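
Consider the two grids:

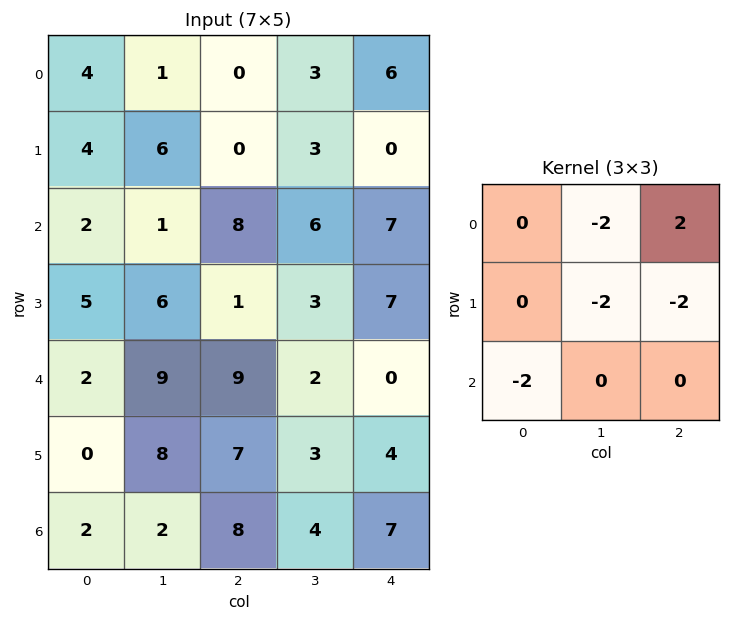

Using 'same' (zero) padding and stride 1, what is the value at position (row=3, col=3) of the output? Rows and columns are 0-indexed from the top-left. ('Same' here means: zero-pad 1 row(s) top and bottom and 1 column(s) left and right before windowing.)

The receptive field on the zero-padded input at this output position is [8 6 7 / 1 3 7 / 9 2 0]. Elementwise product with the kernel and sum: 6·-2 + 7·2 + 3·-2 + 7·-2 + 9·-2.

-36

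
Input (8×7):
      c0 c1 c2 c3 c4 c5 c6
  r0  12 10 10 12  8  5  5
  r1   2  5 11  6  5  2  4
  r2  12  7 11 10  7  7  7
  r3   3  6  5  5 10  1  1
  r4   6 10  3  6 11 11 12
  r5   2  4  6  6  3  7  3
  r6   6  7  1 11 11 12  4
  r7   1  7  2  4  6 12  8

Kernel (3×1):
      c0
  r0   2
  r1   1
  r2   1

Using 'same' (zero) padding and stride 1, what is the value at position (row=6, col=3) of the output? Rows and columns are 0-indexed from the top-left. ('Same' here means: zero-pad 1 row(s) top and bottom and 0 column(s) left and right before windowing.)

The receptive field on the zero-padded input at this output position is [6 / 11 / 4]. Elementwise product with the kernel and sum: 6·2 + 11·1 + 4·1.

27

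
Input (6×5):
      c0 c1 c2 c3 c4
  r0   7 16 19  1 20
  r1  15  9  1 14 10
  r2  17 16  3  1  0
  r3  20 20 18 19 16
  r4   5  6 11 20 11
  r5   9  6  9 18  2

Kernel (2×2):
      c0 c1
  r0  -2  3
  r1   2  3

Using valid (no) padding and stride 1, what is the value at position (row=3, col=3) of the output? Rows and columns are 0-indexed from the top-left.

The receptive field on the input at this output position is [19 16 / 20 11]. Elementwise product with the kernel and sum: 19·-2 + 16·3 + 20·2 + 11·3.

83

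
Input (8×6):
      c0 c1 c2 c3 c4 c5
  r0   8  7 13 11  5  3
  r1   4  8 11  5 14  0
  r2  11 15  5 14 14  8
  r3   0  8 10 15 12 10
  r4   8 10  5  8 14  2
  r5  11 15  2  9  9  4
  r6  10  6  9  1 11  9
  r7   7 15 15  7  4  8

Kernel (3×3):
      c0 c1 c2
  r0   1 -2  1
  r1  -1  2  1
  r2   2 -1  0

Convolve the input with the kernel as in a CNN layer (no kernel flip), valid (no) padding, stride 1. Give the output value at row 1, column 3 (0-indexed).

17

The receptive field on the input at this output position is [5 14 0 / 14 14 8 / 15 12 10]. Elementwise product with the kernel and sum: 5·1 + 14·-2 + 0·1 + 14·-1 + 14·2 + 8·1 + 15·2 + 12·-1.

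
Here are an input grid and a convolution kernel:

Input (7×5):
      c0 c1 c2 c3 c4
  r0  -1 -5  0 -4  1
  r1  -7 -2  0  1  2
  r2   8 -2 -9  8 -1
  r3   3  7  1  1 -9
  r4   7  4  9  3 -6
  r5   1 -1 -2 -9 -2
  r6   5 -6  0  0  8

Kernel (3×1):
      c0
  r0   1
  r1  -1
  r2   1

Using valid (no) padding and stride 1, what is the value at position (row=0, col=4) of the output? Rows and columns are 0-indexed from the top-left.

The receptive field on the input at this output position is [1 / 2 / -1]. Elementwise product with the kernel and sum: 1·1 + 2·-1 + -1·1.

-2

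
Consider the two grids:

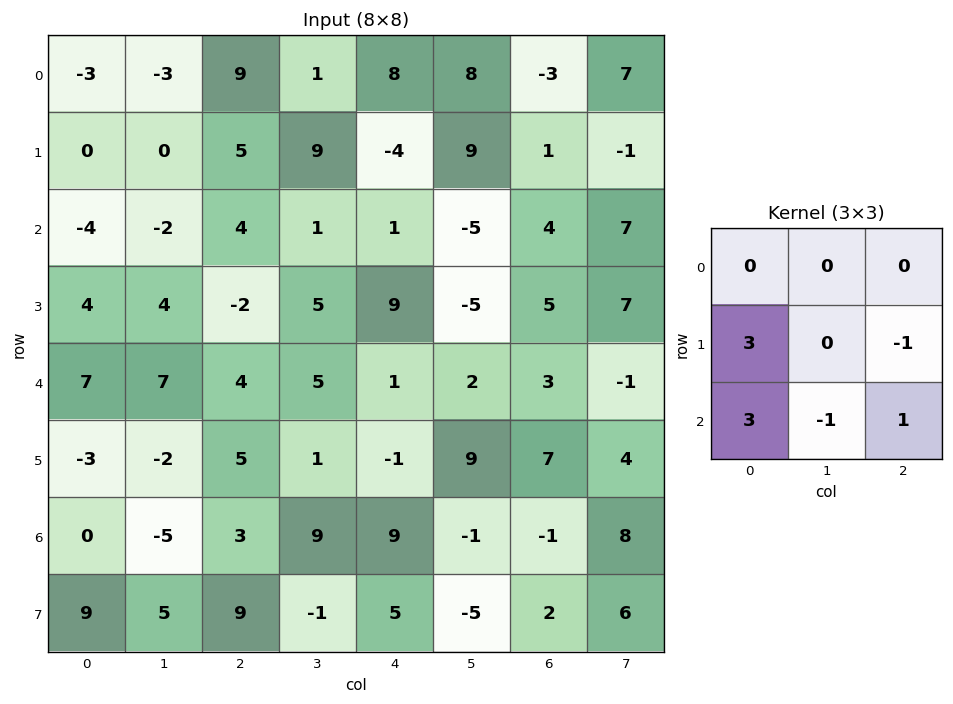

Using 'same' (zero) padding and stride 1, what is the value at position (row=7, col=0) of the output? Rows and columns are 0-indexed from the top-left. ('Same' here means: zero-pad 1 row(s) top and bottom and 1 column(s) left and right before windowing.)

-5

The receptive field on the zero-padded input at this output position is [0 0 -5 / 0 9 5 / 0 0 0]. Elementwise product with the kernel and sum: 0·3 + 5·-1 + 0·3 + 0·-1 + 0·1.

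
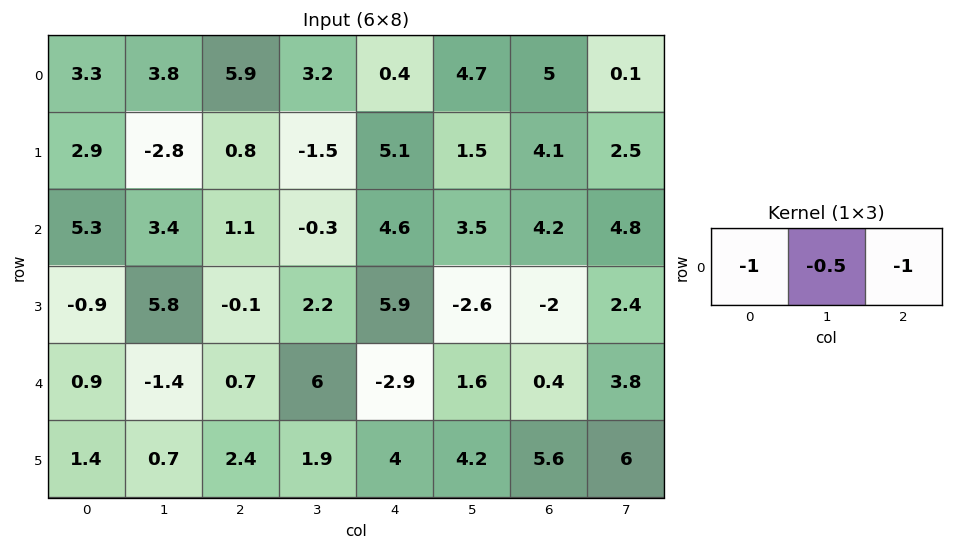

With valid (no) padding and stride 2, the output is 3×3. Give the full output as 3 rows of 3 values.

Output[0,0]: The receptive field on the input at this output position is [3.3 3.8 5.9]. Elementwise product with the kernel and sum: 3.3·-1 + 3.8·-0.5 + 5.9·-1.

-11.1 -7.9 -7.75
-8.1 -5.55 -10.55
-0.9 -0.8 1.7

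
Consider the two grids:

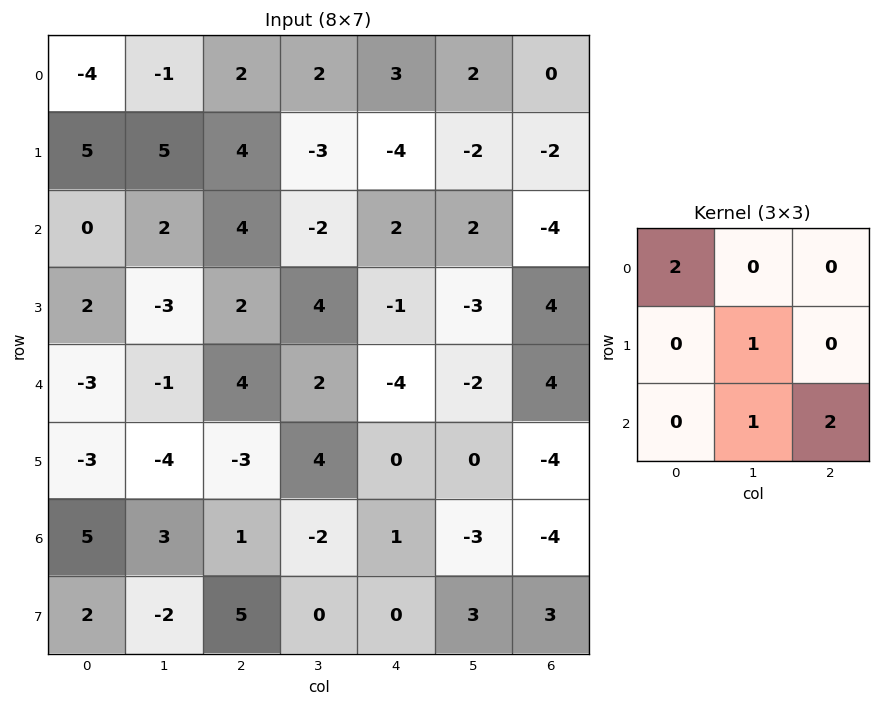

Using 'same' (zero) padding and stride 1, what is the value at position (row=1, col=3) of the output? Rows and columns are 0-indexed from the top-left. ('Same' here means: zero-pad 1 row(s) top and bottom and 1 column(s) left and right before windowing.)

The receptive field on the zero-padded input at this output position is [2 2 3 / 4 -3 -4 / 4 -2 2]. Elementwise product with the kernel and sum: 2·2 + -3·1 + -2·1 + 2·2.

3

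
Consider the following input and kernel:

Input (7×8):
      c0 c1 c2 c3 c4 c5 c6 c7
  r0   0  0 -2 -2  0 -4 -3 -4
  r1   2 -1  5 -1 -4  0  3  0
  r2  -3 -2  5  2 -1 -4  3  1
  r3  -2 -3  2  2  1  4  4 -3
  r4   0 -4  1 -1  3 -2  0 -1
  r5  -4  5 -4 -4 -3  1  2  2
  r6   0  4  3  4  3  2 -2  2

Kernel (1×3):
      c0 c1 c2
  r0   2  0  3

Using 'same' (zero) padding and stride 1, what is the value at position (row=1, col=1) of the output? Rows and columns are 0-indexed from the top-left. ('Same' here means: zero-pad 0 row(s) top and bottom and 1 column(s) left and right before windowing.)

19

The receptive field on the zero-padded input at this output position is [2 -1 5]. Elementwise product with the kernel and sum: 2·2 + 5·3.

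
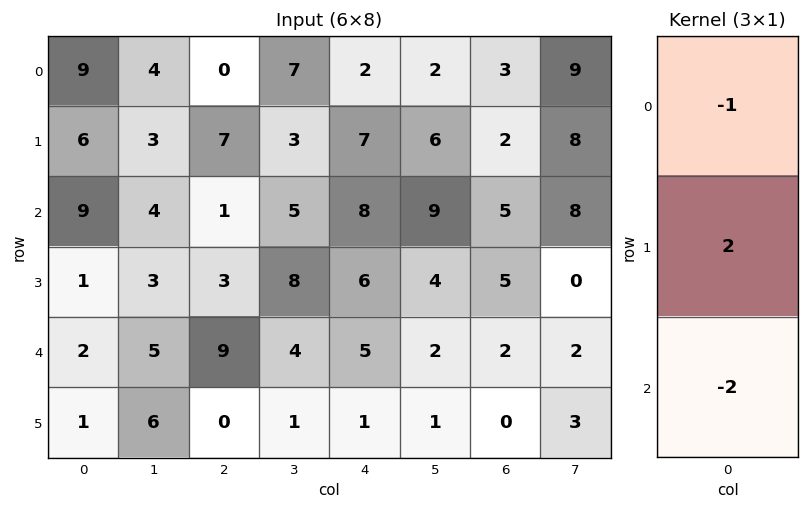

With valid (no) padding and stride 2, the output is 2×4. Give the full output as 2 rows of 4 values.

Output[0,0]: The receptive field on the input at this output position is [9 / 6 / 9]. Elementwise product with the kernel and sum: 9·-1 + 6·2 + 9·-2.
Output[0,1]: The receptive field on the input at this output position is [0 / 7 / 1]. Elementwise product with the kernel and sum: 0·-1 + 7·2 + 1·-2.

-15 12 -4 -9
-11 -13 -6 1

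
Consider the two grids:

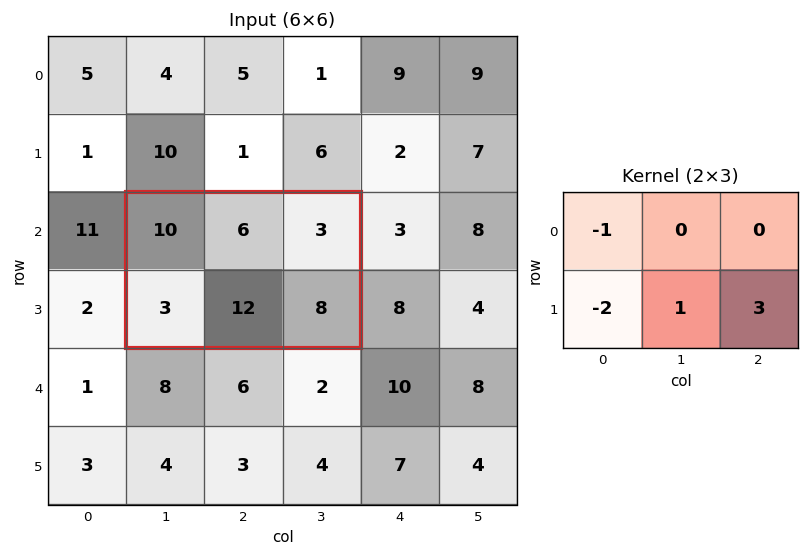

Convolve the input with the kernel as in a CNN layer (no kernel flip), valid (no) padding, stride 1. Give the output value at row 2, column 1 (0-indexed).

The receptive field on the input at this output position is [10 6 3 / 3 12 8]. Elementwise product with the kernel and sum: 10·-1 + 3·-2 + 12·1 + 8·3.

20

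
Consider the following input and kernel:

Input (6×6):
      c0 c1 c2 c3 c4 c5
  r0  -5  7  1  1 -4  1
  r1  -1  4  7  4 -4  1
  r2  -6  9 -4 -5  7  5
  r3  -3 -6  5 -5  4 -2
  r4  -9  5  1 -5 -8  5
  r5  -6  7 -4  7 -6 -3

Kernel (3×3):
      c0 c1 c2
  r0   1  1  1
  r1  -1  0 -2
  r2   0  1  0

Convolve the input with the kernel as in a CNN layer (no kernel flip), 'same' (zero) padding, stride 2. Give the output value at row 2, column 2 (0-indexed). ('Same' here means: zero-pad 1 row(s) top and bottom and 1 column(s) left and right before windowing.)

The receptive field on the zero-padded input at this output position is [-5 4 -2 / -5 -8 5 / 7 -6 -3]. Elementwise product with the kernel and sum: -5·1 + 4·1 + -2·1 + -5·-1 + 5·-2 + -6·1.

-14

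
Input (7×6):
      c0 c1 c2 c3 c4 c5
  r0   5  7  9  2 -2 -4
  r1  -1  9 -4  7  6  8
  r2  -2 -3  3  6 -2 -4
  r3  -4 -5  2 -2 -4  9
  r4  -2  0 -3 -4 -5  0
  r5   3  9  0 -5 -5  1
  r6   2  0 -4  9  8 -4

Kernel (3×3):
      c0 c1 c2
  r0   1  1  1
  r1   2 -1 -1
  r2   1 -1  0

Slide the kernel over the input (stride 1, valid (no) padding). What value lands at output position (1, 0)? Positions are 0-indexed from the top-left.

1

The receptive field on the input at this output position is [-1 9 -4 / -2 -3 3 / -4 -5 2]. Elementwise product with the kernel and sum: -1·1 + 9·1 + -4·1 + -2·2 + -3·-1 + 3·-1 + -4·1 + -5·-1.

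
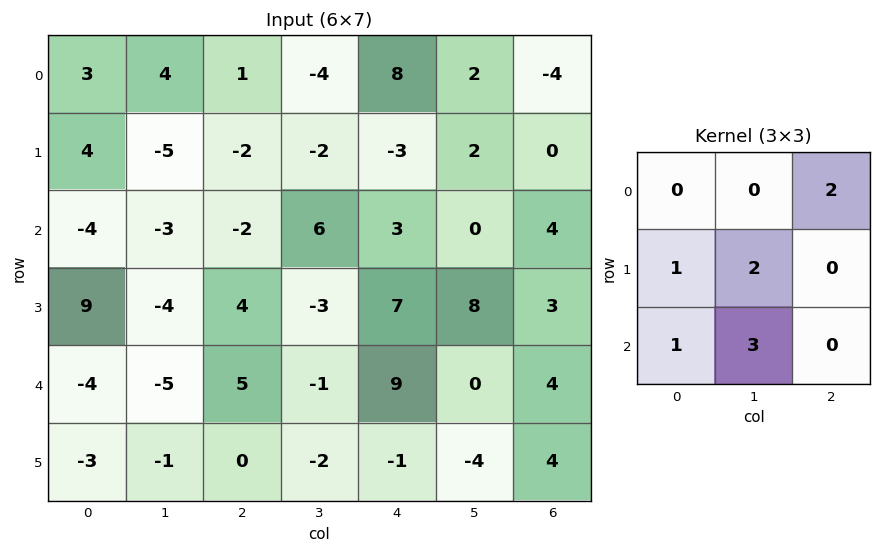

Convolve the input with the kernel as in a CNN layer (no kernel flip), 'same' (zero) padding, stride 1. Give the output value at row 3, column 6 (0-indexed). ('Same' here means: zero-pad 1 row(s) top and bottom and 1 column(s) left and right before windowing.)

26

The receptive field on the zero-padded input at this output position is [0 4 0 / 8 3 0 / 0 4 0]. Elementwise product with the kernel and sum: 0·2 + 8·1 + 3·2 + 0·1 + 4·3.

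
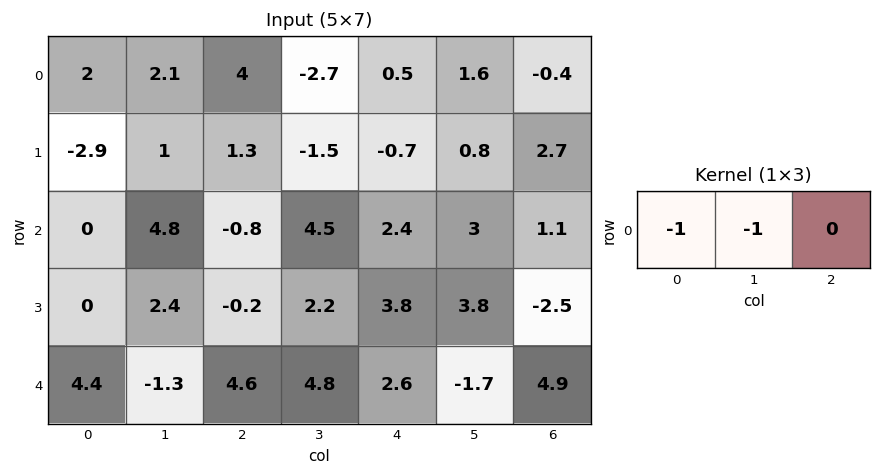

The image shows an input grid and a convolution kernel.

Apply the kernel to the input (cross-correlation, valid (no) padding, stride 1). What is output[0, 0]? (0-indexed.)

-4.1

The receptive field on the input at this output position is [2 2.1 4]. Elementwise product with the kernel and sum: 2·-1 + 2.1·-1.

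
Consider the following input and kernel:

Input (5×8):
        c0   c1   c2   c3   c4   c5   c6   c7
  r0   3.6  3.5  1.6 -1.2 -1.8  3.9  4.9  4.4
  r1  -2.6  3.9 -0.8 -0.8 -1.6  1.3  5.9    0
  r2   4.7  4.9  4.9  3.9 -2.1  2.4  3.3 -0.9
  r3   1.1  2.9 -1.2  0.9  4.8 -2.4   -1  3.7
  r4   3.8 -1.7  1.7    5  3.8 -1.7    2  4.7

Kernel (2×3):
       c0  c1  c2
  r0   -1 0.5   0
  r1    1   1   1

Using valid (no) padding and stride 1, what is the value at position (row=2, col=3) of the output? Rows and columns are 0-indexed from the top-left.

-1.65

The receptive field on the input at this output position is [3.9 -2.1 2.4 / 0.9 4.8 -2.4]. Elementwise product with the kernel and sum: 3.9·-1 + -2.1·0.5 + 0.9·1 + 4.8·1 + -2.4·1.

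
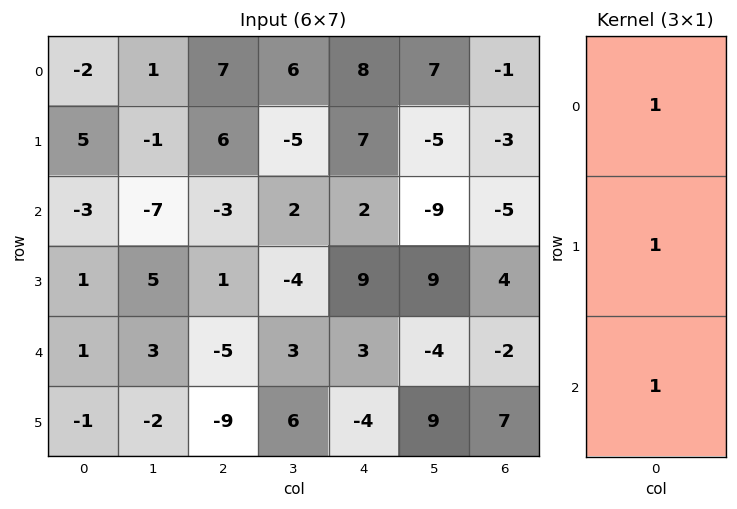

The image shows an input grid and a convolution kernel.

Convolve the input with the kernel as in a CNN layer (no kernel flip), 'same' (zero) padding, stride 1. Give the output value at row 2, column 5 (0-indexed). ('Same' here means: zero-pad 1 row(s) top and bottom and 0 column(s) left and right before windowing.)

-5

The receptive field on the zero-padded input at this output position is [-5 / -9 / 9]. Elementwise product with the kernel and sum: -5·1 + -9·1 + 9·1.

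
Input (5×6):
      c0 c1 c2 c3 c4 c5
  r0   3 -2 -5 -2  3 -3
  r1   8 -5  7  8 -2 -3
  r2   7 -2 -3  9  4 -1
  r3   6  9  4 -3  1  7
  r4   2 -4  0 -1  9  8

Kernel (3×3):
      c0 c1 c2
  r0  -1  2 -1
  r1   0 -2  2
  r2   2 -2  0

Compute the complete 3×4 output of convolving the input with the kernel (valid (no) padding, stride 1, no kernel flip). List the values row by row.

Output[0,0]: The receptive field on the input at this output position is [3 -2 -5 / 8 -5 7 / 7 -2 -3]. Elementwise product with the kernel and sum: 3·-1 + -2·2 + -5·-1 + -5·-2 + 7·2 + 7·2 + -2·-2.

40 -2 -46 19
-33 45 15 -27
-6 -35 27 -8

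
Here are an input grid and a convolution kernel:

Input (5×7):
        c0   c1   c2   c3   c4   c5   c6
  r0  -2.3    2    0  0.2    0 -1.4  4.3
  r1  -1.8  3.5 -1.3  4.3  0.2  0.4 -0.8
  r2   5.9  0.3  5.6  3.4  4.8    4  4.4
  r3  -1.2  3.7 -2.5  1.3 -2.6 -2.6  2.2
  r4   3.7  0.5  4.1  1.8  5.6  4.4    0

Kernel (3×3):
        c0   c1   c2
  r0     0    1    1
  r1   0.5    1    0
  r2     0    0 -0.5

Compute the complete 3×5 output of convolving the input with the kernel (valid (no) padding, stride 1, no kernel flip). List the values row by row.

1.8 -1.05 1.45 -1.05 1.2
6.7 8.1 12 8.4 4.9
6.95 7.45 5.45 4.65 4.5

Output[0,0]: The receptive field on the input at this output position is [-2.3 2 0 / -1.8 3.5 -1.3 / 5.9 0.3 5.6]. Elementwise product with the kernel and sum: 2·1 + 0·1 + -1.8·0.5 + 3.5·1 + 5.6·-0.5.
Output[0,1]: The receptive field on the input at this output position is [2 0 0.2 / 3.5 -1.3 4.3 / 0.3 5.6 3.4]. Elementwise product with the kernel and sum: 0·1 + 0.2·1 + 3.5·0.5 + -1.3·1 + 3.4·-0.5.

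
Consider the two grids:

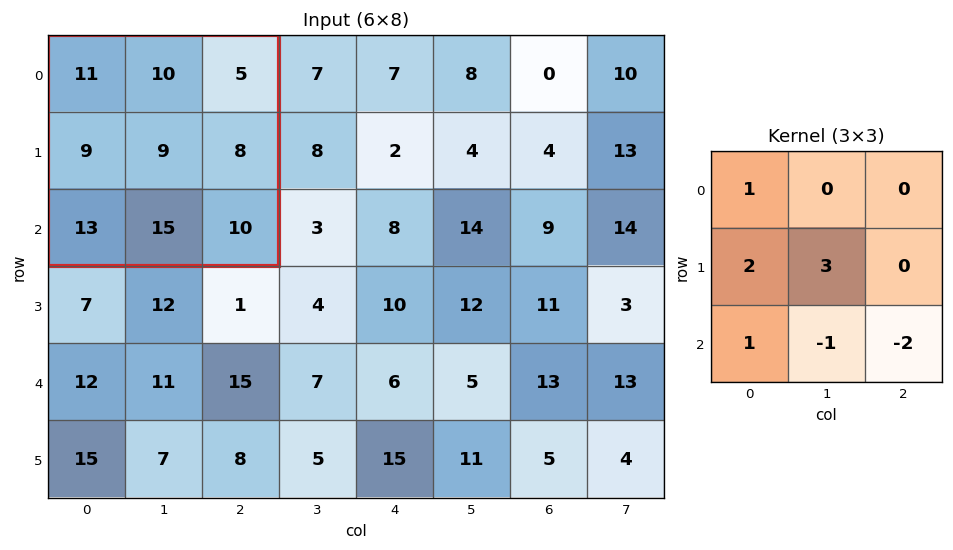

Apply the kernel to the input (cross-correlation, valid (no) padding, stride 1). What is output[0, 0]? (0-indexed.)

34

The receptive field on the input at this output position is [11 10 5 / 9 9 8 / 13 15 10]. Elementwise product with the kernel and sum: 11·1 + 9·2 + 9·3 + 13·1 + 15·-1 + 10·-2.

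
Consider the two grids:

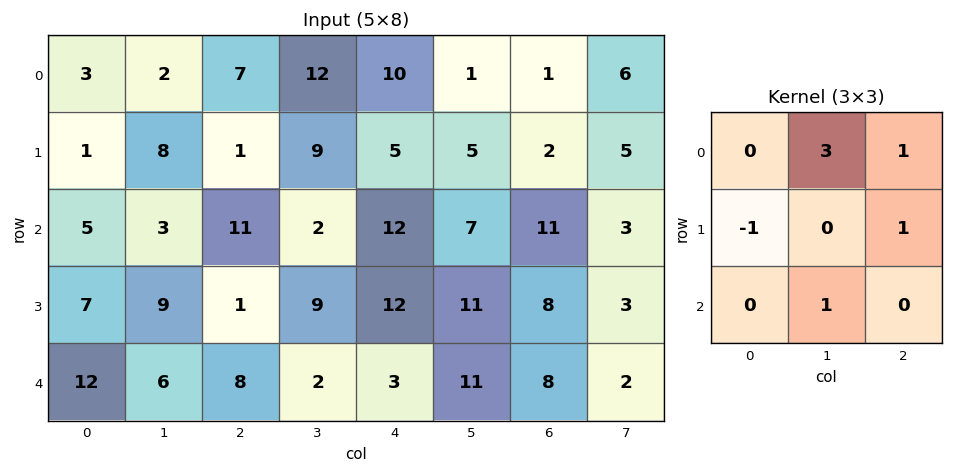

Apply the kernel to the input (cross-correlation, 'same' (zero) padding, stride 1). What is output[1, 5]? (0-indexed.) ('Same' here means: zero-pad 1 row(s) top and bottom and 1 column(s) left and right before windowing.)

8

The receptive field on the zero-padded input at this output position is [10 1 1 / 5 5 2 / 12 7 11]. Elementwise product with the kernel and sum: 1·3 + 1·1 + 5·-1 + 2·1 + 7·1.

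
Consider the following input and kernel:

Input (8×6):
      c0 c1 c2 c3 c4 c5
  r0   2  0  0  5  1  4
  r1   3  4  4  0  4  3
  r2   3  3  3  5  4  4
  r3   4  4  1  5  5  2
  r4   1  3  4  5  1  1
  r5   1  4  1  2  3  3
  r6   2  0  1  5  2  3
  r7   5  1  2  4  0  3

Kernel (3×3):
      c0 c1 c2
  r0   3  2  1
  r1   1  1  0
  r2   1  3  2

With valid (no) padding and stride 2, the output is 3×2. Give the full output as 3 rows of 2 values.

Output[0,0]: The receptive field on the input at this output position is [2 0 0 / 3 4 4 / 3 3 3]. Elementwise product with the kernel and sum: 2·3 + 0·2 + 0·1 + 3·1 + 4·1 + 3·1 + 3·3 + 3·2.
Output[0,1]: The receptive field on the input at this output position is [0 5 1 / 4 0 4 / 3 5 4]. Elementwise product with the kernel and sum: 0·3 + 5·2 + 1·1 + 4·1 + 0·1 + 3·1 + 5·3 + 4·2.

31 41
44 50
22 46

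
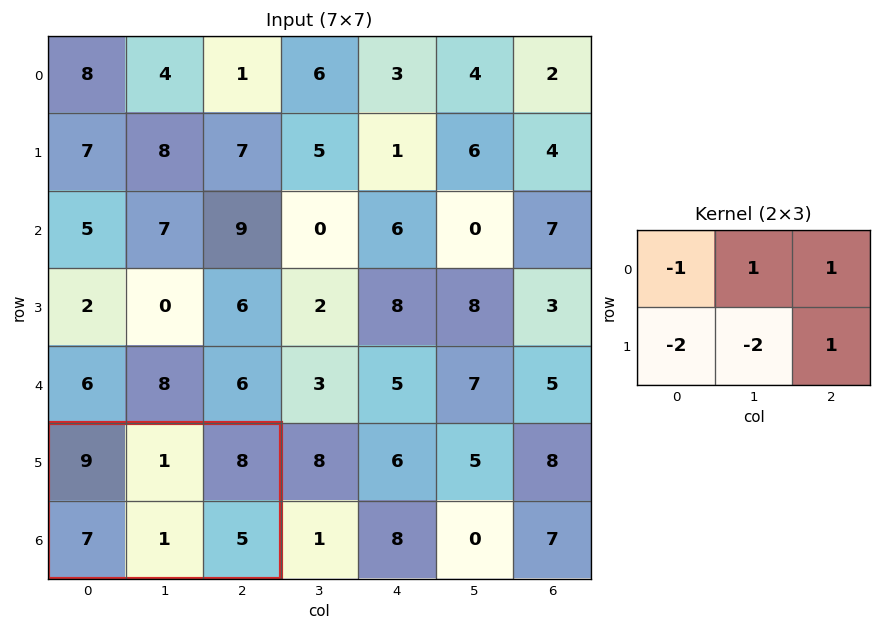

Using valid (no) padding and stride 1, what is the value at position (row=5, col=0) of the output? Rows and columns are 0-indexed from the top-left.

The receptive field on the input at this output position is [9 1 8 / 7 1 5]. Elementwise product with the kernel and sum: 9·-1 + 1·1 + 8·1 + 7·-2 + 1·-2 + 5·1.

-11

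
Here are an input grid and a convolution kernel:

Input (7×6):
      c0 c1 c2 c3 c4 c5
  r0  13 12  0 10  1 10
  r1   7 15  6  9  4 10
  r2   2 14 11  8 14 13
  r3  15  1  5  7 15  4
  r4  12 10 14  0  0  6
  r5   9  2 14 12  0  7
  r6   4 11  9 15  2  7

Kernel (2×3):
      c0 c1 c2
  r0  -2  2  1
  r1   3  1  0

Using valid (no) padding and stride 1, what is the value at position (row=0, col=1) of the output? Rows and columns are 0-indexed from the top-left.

37

The receptive field on the input at this output position is [12 0 10 / 15 6 9]. Elementwise product with the kernel and sum: 12·-2 + 0·2 + 10·1 + 15·3 + 6·1.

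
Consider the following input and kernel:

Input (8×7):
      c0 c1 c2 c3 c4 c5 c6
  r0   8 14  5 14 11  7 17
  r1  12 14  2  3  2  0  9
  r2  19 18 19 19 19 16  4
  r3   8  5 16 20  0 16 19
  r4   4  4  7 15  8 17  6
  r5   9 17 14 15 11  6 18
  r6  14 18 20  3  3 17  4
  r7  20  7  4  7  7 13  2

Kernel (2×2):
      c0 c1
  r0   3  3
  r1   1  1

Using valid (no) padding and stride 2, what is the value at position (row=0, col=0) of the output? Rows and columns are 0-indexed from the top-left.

The receptive field on the input at this output position is [8 14 / 12 14]. Elementwise product with the kernel and sum: 8·3 + 14·3 + 12·1 + 14·1.

92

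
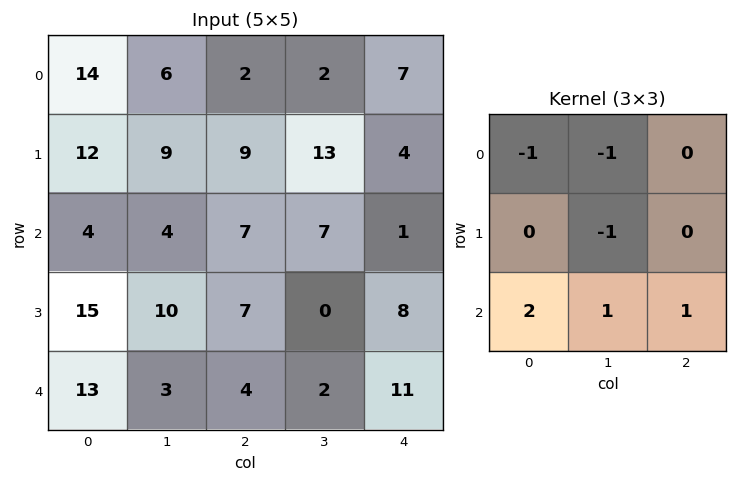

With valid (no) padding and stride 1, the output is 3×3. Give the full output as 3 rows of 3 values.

-10 5 5
22 2 -7
15 -6 7

Output[0,0]: The receptive field on the input at this output position is [14 6 2 / 12 9 9 / 4 4 7]. Elementwise product with the kernel and sum: 14·-1 + 6·-1 + 9·-1 + 4·2 + 4·1 + 7·1.
Output[0,1]: The receptive field on the input at this output position is [6 2 2 / 9 9 13 / 4 7 7]. Elementwise product with the kernel and sum: 6·-1 + 2·-1 + 9·-1 + 4·2 + 7·1 + 7·1.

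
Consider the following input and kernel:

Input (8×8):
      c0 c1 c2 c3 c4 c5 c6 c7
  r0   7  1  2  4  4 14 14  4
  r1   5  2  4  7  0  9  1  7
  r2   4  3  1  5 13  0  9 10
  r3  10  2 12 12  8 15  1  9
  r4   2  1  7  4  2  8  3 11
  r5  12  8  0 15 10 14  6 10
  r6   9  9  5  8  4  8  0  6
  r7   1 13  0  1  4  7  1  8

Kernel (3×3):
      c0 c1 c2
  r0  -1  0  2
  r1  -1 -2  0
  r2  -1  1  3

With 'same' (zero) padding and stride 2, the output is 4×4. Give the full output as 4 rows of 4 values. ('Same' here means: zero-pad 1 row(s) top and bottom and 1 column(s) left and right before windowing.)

Output[0,0]: The receptive field on the zero-padded input at this output position is [0 0 0 / 0 7 1 / 0 5 2]. Elementwise product with the kernel and sum: 0·-1 + 0·2 + 0·-1 + 7·-2 + 0·-1 + 5·1 + 2·3.
Output[0,1]: The receptive field on the zero-padded input at this output position is [0 0 0 / 1 2 4 / 2 4 7]. Elementwise product with the kernel and sum: 0·-1 + 0·2 + 1·-1 + 2·-2 + 2·-1 + 4·1 + 7·3.

-3 18 8 -29
12 53 21 0
36 44 47 11
38 -7 21 16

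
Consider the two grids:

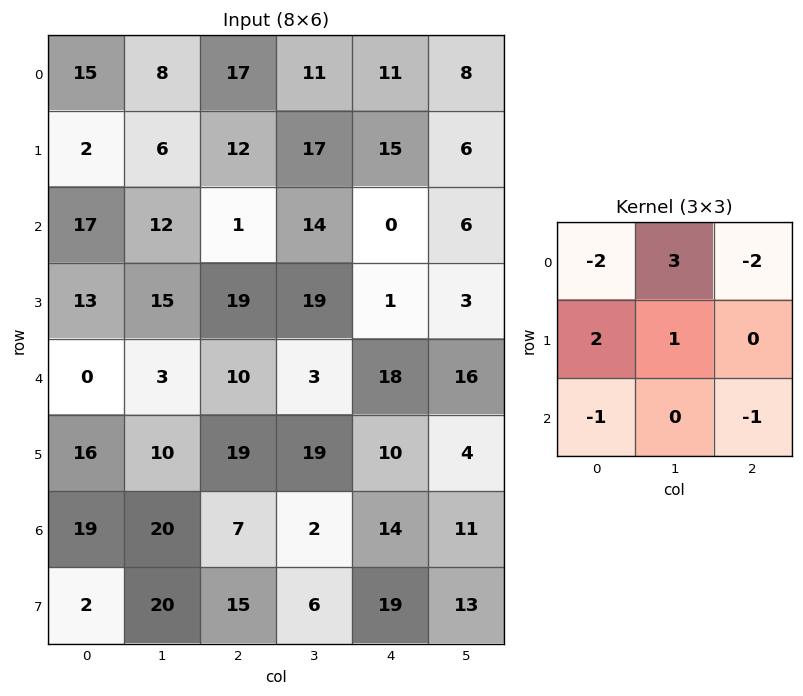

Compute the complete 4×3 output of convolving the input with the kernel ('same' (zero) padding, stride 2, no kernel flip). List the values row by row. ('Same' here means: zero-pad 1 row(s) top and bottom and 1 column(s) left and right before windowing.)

Output[0,0]: The receptive field on the zero-padded input at this output position is [0 0 0 / 0 15 8 / 0 2 6]. Elementwise product with the kernel and sum: 0·-2 + 0·3 + 0·-2 + 0·2 + 15·1 + 0·-1 + 6·-1.

9 10 10
-4 -19 5
-1 -24 -40
27 20 -17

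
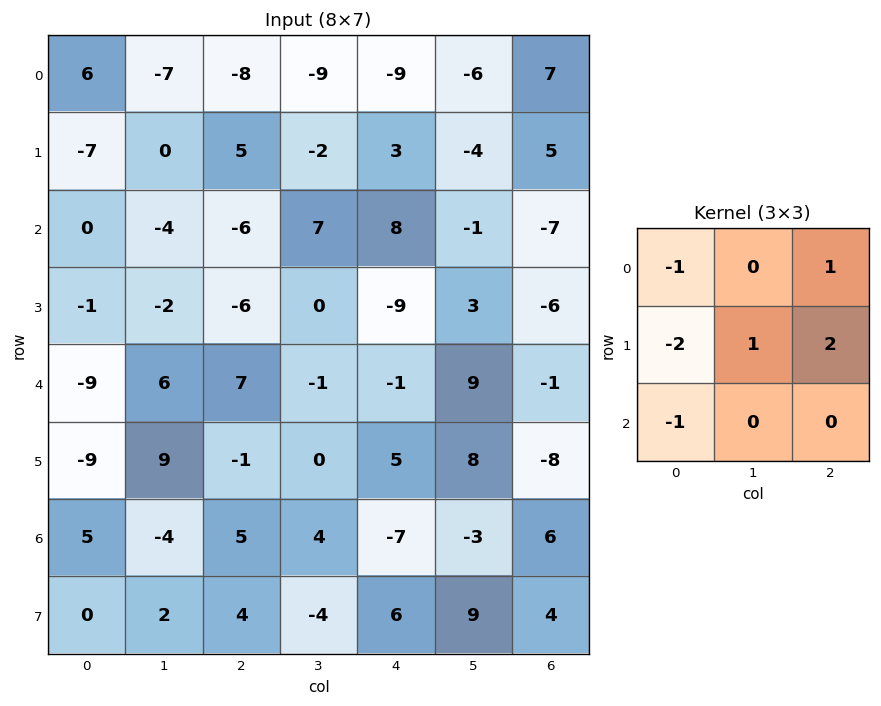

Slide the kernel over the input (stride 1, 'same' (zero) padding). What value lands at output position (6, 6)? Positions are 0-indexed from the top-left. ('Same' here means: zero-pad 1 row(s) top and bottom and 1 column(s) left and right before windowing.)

The receptive field on the zero-padded input at this output position is [8 -8 0 / -3 6 0 / 9 4 0]. Elementwise product with the kernel and sum: 8·-1 + 0·1 + -3·-2 + 6·1 + 0·2 + 9·-1.

-5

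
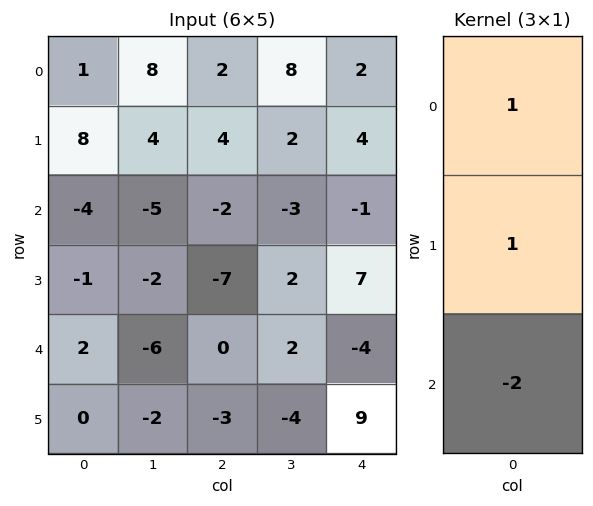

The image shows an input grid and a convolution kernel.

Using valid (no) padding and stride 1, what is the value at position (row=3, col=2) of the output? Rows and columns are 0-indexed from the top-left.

The receptive field on the input at this output position is [-7 / 0 / -3]. Elementwise product with the kernel and sum: -7·1 + 0·1 + -3·-2.

-1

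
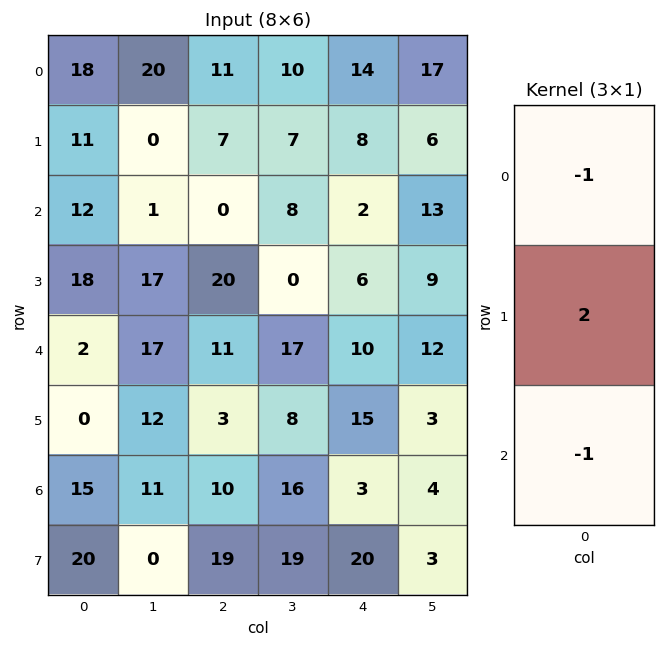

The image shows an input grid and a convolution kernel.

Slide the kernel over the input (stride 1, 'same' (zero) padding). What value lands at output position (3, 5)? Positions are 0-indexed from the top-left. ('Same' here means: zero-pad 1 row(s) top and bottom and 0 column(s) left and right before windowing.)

-7

The receptive field on the zero-padded input at this output position is [13 / 9 / 12]. Elementwise product with the kernel and sum: 13·-1 + 9·2 + 12·-1.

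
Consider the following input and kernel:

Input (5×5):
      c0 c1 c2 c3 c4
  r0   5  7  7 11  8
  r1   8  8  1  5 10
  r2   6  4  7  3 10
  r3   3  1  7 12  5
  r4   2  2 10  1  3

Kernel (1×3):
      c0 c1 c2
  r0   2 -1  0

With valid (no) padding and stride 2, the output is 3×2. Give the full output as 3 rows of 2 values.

3 3
8 11
2 19

Output[0,0]: The receptive field on the input at this output position is [5 7 7]. Elementwise product with the kernel and sum: 5·2 + 7·-1.
Output[0,1]: The receptive field on the input at this output position is [7 11 8]. Elementwise product with the kernel and sum: 7·2 + 11·-1.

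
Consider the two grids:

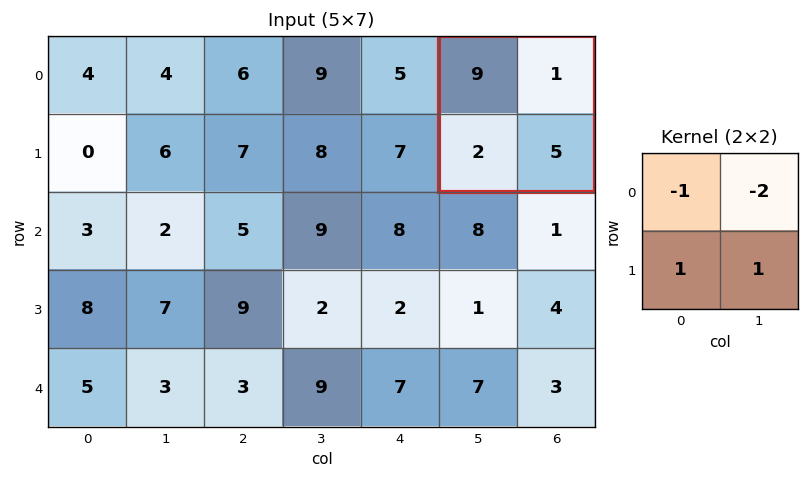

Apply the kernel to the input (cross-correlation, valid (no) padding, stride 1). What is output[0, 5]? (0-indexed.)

The receptive field on the input at this output position is [9 1 / 2 5]. Elementwise product with the kernel and sum: 9·-1 + 1·-2 + 2·1 + 5·1.

-4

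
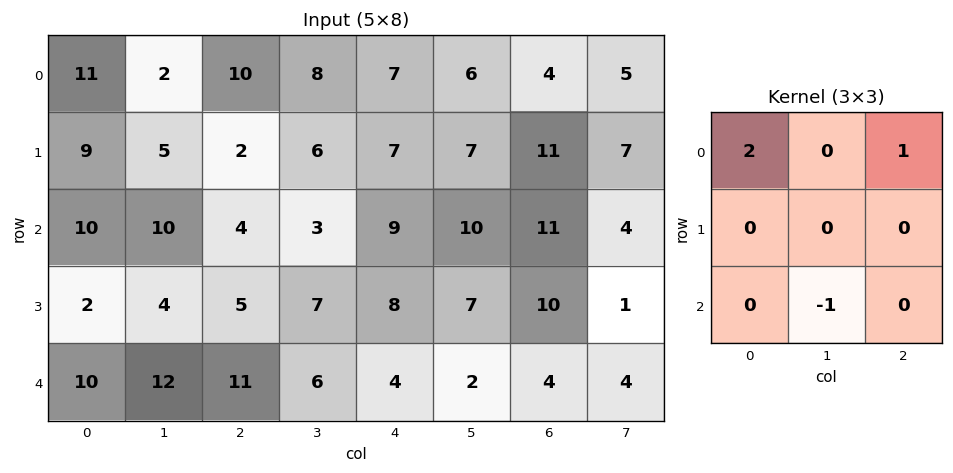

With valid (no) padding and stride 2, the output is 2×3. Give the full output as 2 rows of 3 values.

22 24 8
12 11 27

Output[0,0]: The receptive field on the input at this output position is [11 2 10 / 9 5 2 / 10 10 4]. Elementwise product with the kernel and sum: 11·2 + 10·1 + 10·-1.
Output[0,1]: The receptive field on the input at this output position is [10 8 7 / 2 6 7 / 4 3 9]. Elementwise product with the kernel and sum: 10·2 + 7·1 + 3·-1.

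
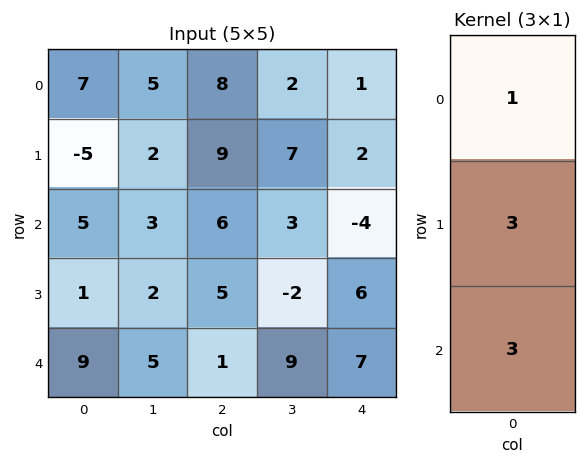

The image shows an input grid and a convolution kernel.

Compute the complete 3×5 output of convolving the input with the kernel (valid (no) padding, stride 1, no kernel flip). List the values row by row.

Output[0,0]: The receptive field on the input at this output position is [7 / -5 / 5]. Elementwise product with the kernel and sum: 7·1 + -5·3 + 5·3.
Output[0,1]: The receptive field on the input at this output position is [5 / 2 / 3]. Elementwise product with the kernel and sum: 5·1 + 2·3 + 3·3.

7 20 53 32 -5
13 17 42 10 8
35 24 24 24 35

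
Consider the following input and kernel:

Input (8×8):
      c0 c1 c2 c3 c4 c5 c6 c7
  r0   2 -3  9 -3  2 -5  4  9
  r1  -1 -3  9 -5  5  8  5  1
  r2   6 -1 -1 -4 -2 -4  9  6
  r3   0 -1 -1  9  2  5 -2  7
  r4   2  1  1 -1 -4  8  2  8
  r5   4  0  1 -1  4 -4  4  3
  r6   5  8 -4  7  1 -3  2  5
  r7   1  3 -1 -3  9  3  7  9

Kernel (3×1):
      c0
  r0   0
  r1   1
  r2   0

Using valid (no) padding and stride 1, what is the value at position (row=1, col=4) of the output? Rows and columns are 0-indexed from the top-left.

The receptive field on the input at this output position is [5 / -2 / 2]. Elementwise product with the kernel and sum: -2·1.

-2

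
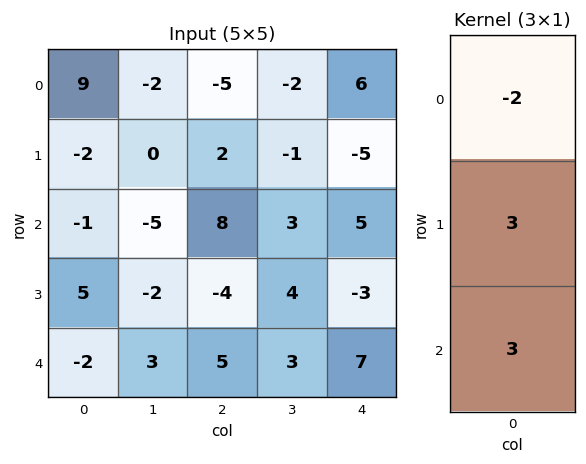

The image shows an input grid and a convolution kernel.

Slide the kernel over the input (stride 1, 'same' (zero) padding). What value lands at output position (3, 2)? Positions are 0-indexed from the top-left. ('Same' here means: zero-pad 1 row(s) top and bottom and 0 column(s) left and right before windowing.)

-13

The receptive field on the zero-padded input at this output position is [8 / -4 / 5]. Elementwise product with the kernel and sum: 8·-2 + -4·3 + 5·3.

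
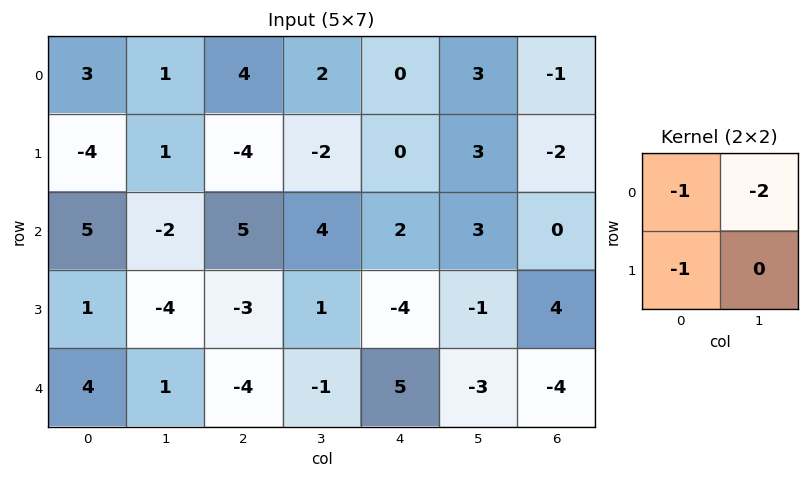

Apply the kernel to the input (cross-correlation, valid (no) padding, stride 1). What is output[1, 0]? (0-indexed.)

-3

The receptive field on the input at this output position is [-4 1 / 5 -2]. Elementwise product with the kernel and sum: -4·-1 + 1·-2 + 5·-1.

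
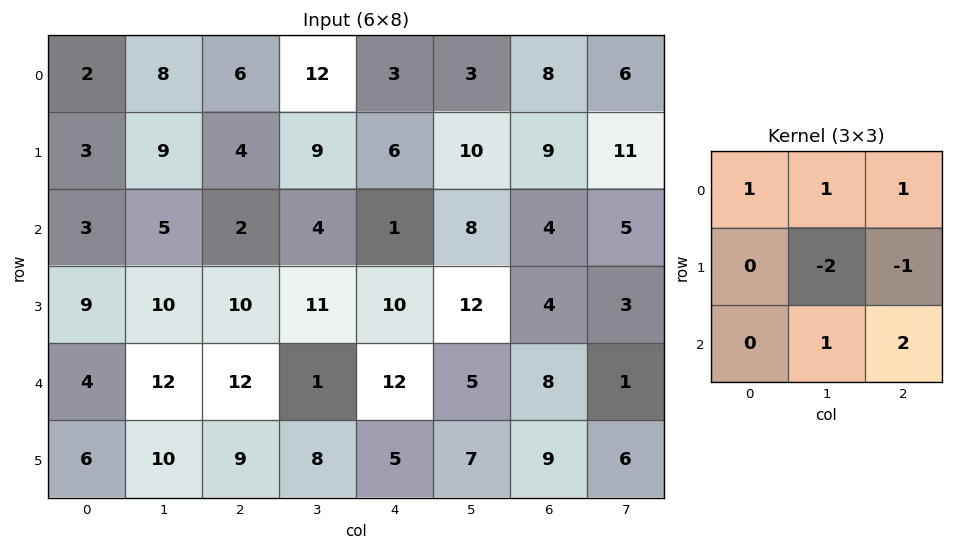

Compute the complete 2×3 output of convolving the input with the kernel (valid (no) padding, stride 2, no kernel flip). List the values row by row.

Output[0,0]: The receptive field on the input at this output position is [2 8 6 / 3 9 4 / 3 5 2]. Elementwise product with the kernel and sum: 2·1 + 8·1 + 6·1 + 9·-2 + 4·-1 + 5·1 + 2·2.

3 3 1
16 0 6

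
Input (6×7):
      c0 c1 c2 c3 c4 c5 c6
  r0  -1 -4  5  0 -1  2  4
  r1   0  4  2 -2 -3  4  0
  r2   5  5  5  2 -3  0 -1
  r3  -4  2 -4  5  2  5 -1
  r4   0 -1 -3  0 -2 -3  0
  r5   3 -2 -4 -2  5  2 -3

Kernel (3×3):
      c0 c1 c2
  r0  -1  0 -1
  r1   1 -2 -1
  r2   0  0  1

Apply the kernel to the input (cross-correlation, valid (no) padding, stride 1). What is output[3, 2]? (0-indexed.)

The receptive field on the input at this output position is [-4 5 2 / -3 0 -2 / -4 -2 5]. Elementwise product with the kernel and sum: -4·-1 + 2·-1 + -3·1 + 0·-2 + -2·-1 + 5·1.

6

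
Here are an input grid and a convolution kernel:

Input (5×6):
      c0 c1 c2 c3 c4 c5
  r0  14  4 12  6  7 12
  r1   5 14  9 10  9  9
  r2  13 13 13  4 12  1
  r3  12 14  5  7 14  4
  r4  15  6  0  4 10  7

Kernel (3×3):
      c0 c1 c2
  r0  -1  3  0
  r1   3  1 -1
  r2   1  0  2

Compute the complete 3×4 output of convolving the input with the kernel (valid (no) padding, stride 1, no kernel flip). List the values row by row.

57 94 71 51
98 89 85 55
86 80 27 81

Output[0,0]: The receptive field on the input at this output position is [14 4 12 / 5 14 9 / 13 13 13]. Elementwise product with the kernel and sum: 14·-1 + 4·3 + 5·3 + 14·1 + 9·-1 + 13·1 + 13·2.
Output[0,1]: The receptive field on the input at this output position is [4 12 6 / 14 9 10 / 13 13 4]. Elementwise product with the kernel and sum: 4·-1 + 12·3 + 14·3 + 9·1 + 10·-1 + 13·1 + 4·2.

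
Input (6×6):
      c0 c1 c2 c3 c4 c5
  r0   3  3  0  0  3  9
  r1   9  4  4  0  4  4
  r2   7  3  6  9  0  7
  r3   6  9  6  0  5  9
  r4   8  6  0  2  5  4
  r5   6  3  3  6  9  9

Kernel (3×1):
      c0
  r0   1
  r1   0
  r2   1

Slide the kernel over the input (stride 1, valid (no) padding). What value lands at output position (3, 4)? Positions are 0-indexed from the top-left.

The receptive field on the input at this output position is [5 / 5 / 9]. Elementwise product with the kernel and sum: 5·1 + 9·1.

14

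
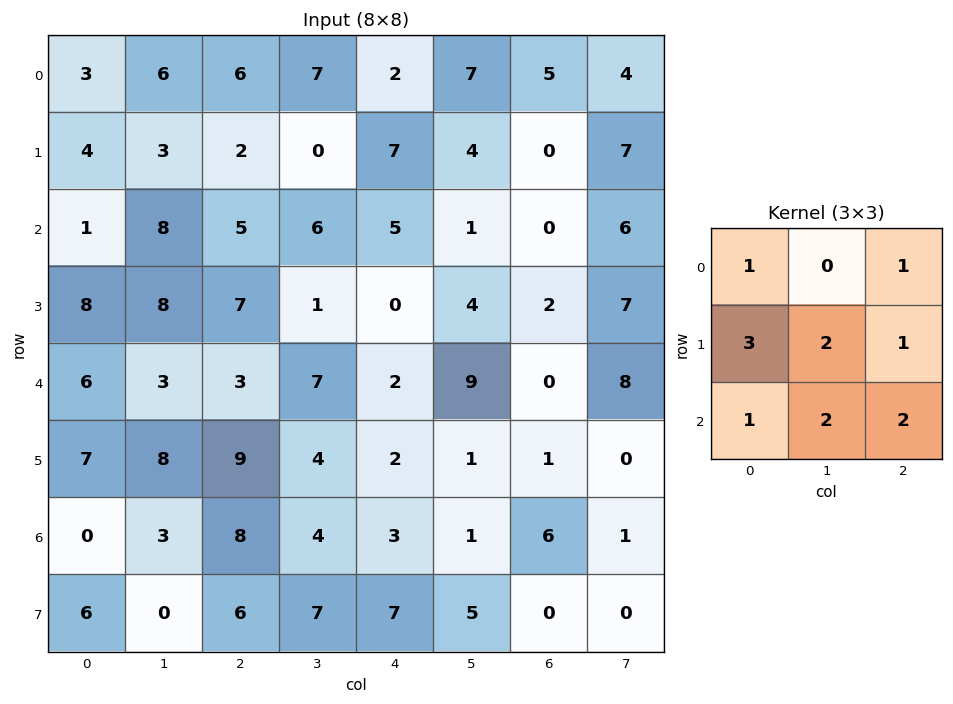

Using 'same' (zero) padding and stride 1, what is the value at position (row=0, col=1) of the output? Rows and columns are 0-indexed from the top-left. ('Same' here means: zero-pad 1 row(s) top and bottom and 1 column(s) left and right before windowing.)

41

The receptive field on the zero-padded input at this output position is [0 0 0 / 3 6 6 / 4 3 2]. Elementwise product with the kernel and sum: 0·1 + 0·1 + 3·3 + 6·2 + 6·1 + 4·1 + 3·2 + 2·2.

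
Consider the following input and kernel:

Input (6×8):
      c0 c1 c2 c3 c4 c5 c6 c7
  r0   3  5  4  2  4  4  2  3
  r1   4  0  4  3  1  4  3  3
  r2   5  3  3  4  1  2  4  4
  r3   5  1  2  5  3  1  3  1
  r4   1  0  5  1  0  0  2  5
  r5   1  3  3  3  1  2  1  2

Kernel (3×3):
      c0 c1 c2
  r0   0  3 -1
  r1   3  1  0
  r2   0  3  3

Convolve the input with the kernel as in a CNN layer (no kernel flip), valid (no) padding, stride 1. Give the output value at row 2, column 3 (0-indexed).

19

The receptive field on the input at this output position is [4 1 2 / 5 3 1 / 1 0 0]. Elementwise product with the kernel and sum: 1·3 + 2·-1 + 5·3 + 3·1 + 0·3 + 0·3.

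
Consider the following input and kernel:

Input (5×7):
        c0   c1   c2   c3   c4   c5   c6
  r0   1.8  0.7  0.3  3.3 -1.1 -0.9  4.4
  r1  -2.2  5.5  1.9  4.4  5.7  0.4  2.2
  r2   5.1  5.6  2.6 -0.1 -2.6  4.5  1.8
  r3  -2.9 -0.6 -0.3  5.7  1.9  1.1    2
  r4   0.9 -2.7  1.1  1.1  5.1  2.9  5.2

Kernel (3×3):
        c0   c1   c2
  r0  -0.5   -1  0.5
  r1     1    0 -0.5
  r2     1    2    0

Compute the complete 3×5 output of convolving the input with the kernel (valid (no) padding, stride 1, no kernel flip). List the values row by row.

11.7 15.1 -2.55 -2.1 14.65
-3.75 2 12.5 -0.55 -1.55
-14.1 -9.4 -0.45 21.35 9.5

Output[0,0]: The receptive field on the input at this output position is [1.8 0.7 0.3 / -2.2 5.5 1.9 / 5.1 5.6 2.6]. Elementwise product with the kernel and sum: 1.8·-0.5 + 0.7·-1 + 0.3·0.5 + -2.2·1 + 1.9·-0.5 + 5.1·1 + 5.6·2.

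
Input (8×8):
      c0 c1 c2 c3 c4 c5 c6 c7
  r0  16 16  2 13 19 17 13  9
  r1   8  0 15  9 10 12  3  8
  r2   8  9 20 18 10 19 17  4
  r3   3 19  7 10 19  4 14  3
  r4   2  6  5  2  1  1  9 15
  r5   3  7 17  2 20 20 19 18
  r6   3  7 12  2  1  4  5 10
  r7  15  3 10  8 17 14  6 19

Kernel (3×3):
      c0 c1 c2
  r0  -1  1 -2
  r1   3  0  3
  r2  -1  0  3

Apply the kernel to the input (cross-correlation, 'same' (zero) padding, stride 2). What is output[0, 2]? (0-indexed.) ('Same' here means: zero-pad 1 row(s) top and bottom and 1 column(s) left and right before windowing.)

The receptive field on the zero-padded input at this output position is [0 0 0 / 13 19 17 / 9 10 12]. Elementwise product with the kernel and sum: 0·-1 + 0·1 + 0·-2 + 13·3 + 17·3 + 9·-1 + 12·3.

117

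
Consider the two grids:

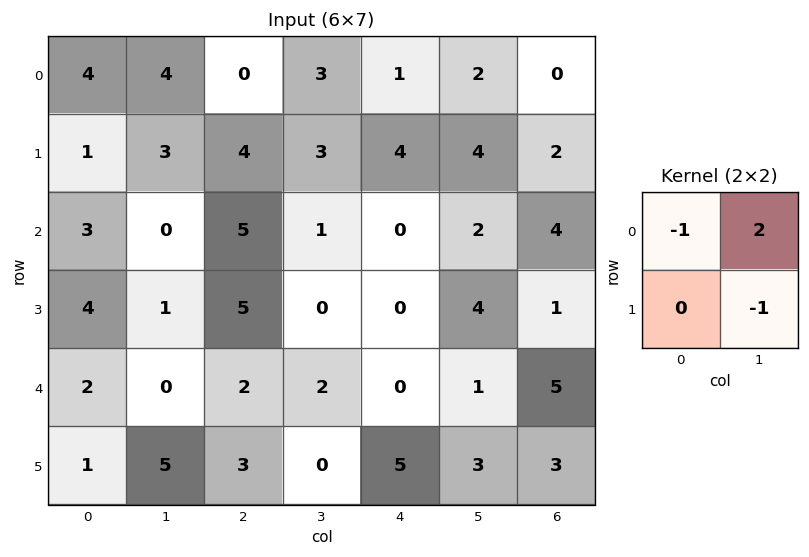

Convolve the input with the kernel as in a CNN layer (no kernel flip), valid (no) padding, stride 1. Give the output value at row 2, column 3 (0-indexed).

-1

The receptive field on the input at this output position is [1 0 / 0 0]. Elementwise product with the kernel and sum: 1·-1 + 0·2 + 0·-1.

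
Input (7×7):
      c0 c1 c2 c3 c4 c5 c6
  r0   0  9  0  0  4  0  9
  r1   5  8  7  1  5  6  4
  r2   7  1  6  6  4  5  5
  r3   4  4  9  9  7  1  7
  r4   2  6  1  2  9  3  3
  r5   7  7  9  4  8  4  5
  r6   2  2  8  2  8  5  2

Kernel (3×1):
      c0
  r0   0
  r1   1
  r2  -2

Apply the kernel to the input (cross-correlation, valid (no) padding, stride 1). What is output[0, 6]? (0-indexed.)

The receptive field on the input at this output position is [9 / 4 / 5]. Elementwise product with the kernel and sum: 4·1 + 5·-2.

-6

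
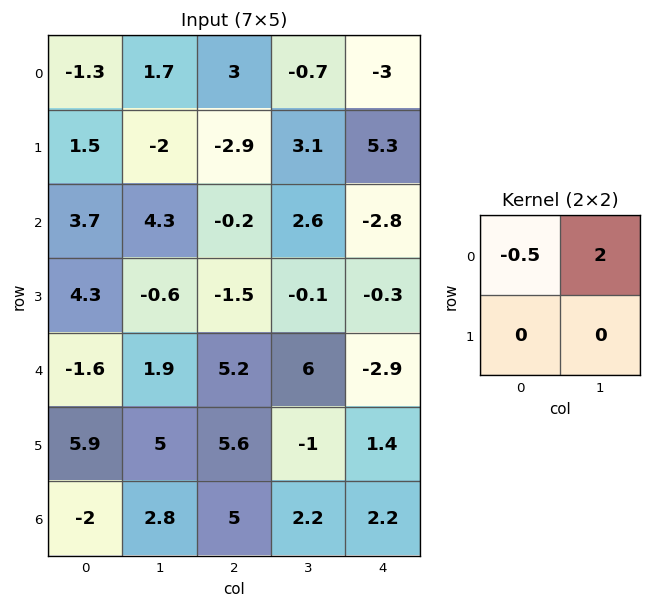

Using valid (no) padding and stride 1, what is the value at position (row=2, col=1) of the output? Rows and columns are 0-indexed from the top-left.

-2.55

The receptive field on the input at this output position is [4.3 -0.2 / -0.6 -1.5]. Elementwise product with the kernel and sum: 4.3·-0.5 + -0.2·2.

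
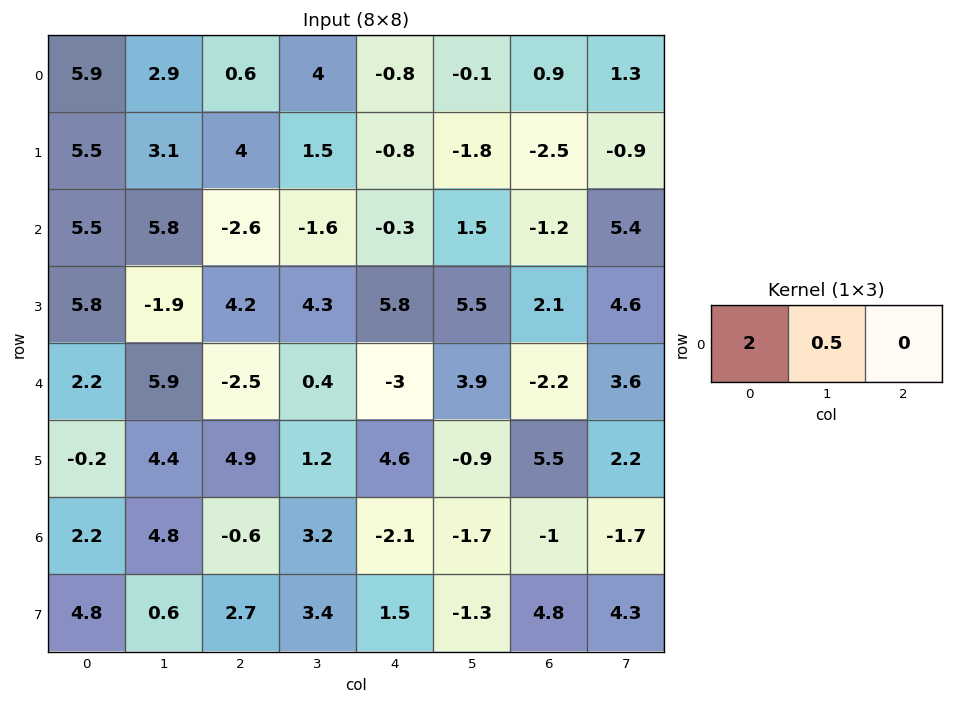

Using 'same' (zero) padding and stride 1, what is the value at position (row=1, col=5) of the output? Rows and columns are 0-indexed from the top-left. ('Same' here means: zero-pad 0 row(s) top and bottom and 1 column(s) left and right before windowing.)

The receptive field on the zero-padded input at this output position is [-0.8 -1.8 -2.5]. Elementwise product with the kernel and sum: -0.8·2 + -1.8·0.5.

-2.5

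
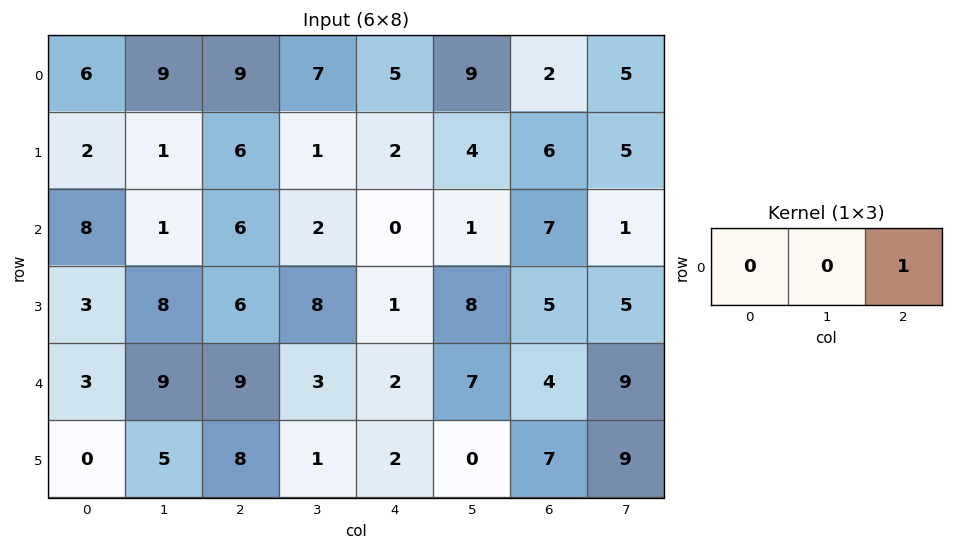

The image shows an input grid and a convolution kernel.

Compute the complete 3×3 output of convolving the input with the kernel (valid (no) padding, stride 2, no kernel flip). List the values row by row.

Output[0,0]: The receptive field on the input at this output position is [6 9 9]. Elementwise product with the kernel and sum: 9·1.

9 5 2
6 0 7
9 2 4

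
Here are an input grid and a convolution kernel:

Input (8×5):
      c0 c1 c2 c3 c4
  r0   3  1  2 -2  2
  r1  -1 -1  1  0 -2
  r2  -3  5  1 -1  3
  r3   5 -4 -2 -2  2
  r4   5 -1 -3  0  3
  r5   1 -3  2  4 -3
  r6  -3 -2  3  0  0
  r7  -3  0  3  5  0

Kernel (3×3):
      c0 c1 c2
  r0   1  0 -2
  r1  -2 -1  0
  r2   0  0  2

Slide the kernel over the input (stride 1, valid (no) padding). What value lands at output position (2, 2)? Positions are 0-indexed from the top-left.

7

The receptive field on the input at this output position is [1 -1 3 / -2 -2 2 / -3 0 3]. Elementwise product with the kernel and sum: 1·1 + 3·-2 + -2·-2 + -2·-1 + 3·2.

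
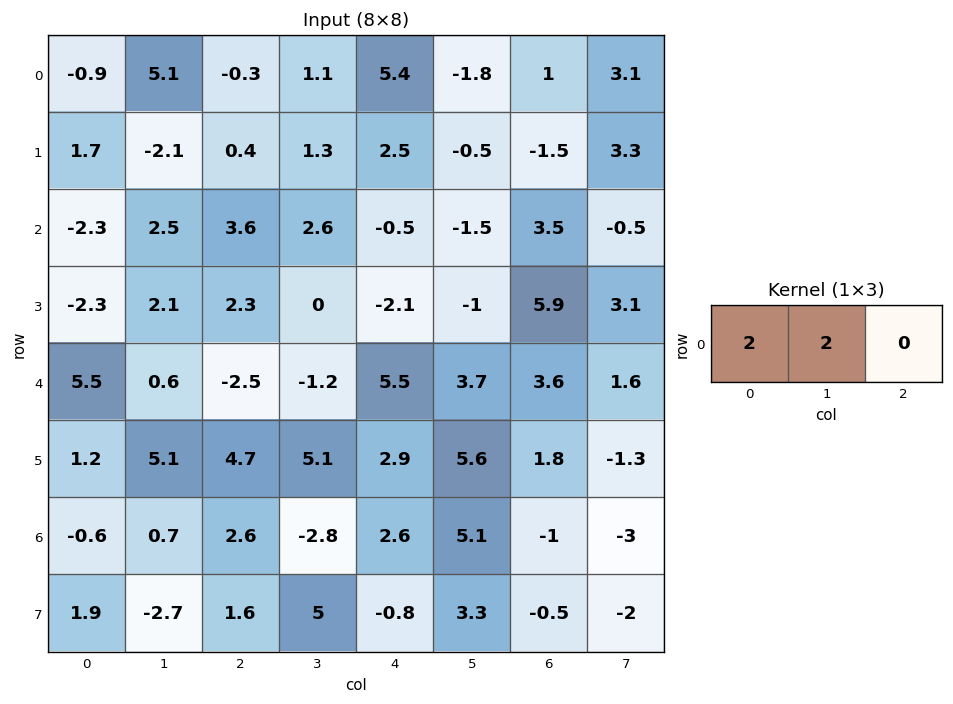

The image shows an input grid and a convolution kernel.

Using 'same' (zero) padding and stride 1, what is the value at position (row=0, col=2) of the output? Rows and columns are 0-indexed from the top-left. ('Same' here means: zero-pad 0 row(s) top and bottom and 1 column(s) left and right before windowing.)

The receptive field on the zero-padded input at this output position is [5.1 -0.3 1.1]. Elementwise product with the kernel and sum: 5.1·2 + -0.3·2.

9.6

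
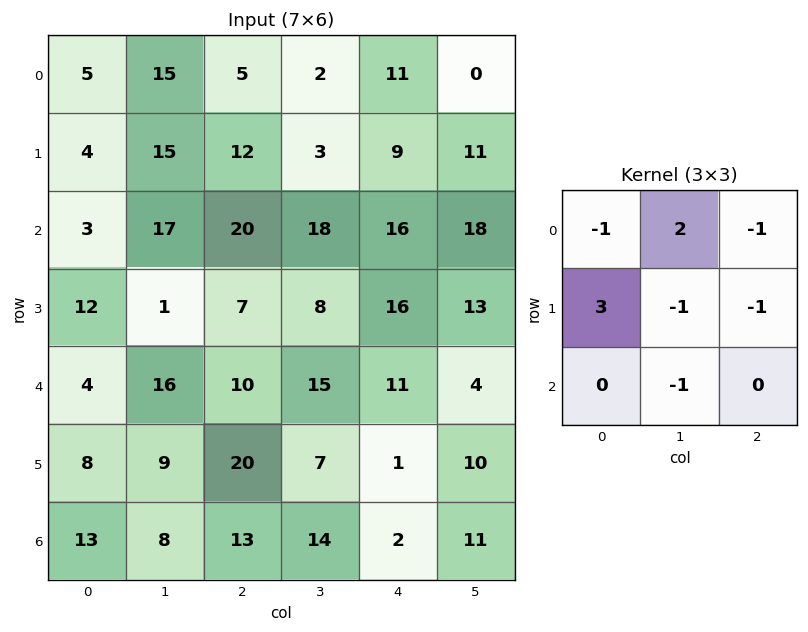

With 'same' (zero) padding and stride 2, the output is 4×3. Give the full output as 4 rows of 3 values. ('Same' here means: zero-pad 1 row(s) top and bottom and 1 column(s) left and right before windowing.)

Output[0,0]: The receptive field on the zero-padded input at this output position is [0 0 0 / 0 5 15 / 0 4 15]. Elementwise product with the kernel and sum: 0·-1 + 0·2 + 0·-1 + 0·3 + 5·-1 + 15·-1 + 4·-1.

-24 26 -14
-39 12 8
-5 8 40
-14 21 14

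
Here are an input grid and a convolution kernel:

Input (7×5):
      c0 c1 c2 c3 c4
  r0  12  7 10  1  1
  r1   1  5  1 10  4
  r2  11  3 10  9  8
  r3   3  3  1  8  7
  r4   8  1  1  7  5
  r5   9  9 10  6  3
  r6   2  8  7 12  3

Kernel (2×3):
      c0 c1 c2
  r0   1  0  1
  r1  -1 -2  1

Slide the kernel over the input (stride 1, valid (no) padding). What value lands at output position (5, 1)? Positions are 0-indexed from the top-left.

The receptive field on the input at this output position is [9 10 6 / 8 7 12]. Elementwise product with the kernel and sum: 9·1 + 6·1 + 8·-1 + 7·-2 + 12·1.

5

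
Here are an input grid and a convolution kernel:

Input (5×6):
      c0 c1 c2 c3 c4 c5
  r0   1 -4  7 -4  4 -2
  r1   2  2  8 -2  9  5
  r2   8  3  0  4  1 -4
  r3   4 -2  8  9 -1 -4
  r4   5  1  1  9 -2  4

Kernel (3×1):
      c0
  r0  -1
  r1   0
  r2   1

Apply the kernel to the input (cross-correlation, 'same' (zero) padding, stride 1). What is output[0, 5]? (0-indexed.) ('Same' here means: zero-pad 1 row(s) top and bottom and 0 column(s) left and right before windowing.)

5

The receptive field on the zero-padded input at this output position is [0 / -2 / 5]. Elementwise product with the kernel and sum: 0·-1 + 5·1.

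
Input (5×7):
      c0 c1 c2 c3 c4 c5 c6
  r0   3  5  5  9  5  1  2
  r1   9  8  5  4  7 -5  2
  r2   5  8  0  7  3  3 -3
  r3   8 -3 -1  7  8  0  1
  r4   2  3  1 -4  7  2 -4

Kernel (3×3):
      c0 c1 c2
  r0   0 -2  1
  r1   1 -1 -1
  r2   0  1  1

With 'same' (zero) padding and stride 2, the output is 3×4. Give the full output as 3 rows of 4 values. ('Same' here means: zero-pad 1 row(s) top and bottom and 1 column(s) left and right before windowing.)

Output[0,0]: The receptive field on the zero-padded input at this output position is [0 0 0 / 0 3 5 / 0 9 8]. Elementwise product with the kernel and sum: 0·-2 + 0·1 + 0·1 + 3·-1 + 5·-1 + 9·1 + 8·1.
Output[0,1]: The receptive field on the zero-padded input at this output position is [0 0 0 / 5 5 9 / 8 5 4]. Elementwise product with the kernel and sum: 0·-2 + 0·1 + 5·1 + 5·-1 + 9·-1 + 5·1 + 4·1.

9 0 5 1
-18 1 -10 3
-24 15 -29 4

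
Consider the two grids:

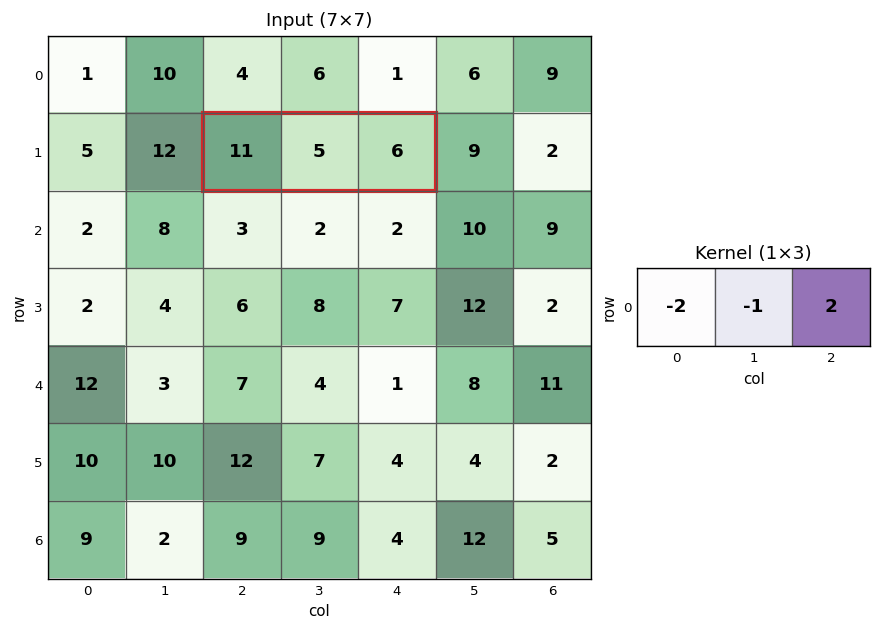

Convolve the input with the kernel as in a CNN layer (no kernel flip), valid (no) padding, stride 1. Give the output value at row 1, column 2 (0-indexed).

-15

The receptive field on the input at this output position is [11 5 6]. Elementwise product with the kernel and sum: 11·-2 + 5·-1 + 6·2.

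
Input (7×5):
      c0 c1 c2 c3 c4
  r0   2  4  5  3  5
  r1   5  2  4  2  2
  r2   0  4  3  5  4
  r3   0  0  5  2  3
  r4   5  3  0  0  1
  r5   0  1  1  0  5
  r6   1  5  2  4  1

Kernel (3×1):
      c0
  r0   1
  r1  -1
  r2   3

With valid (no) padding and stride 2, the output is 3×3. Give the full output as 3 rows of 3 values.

-3 10 15
15 -2 4
8 5 -1

Output[0,0]: The receptive field on the input at this output position is [2 / 5 / 0]. Elementwise product with the kernel and sum: 2·1 + 5·-1 + 0·3.
Output[0,1]: The receptive field on the input at this output position is [5 / 4 / 3]. Elementwise product with the kernel and sum: 5·1 + 4·-1 + 3·3.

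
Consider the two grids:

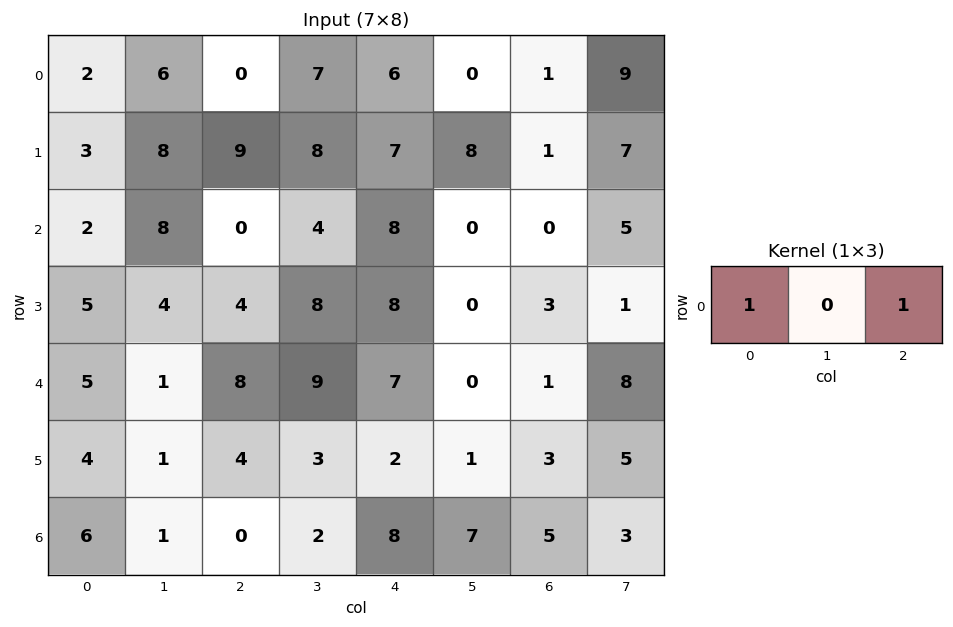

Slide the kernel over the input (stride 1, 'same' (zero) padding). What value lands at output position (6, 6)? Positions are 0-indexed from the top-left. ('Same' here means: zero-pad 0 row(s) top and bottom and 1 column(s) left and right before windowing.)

The receptive field on the zero-padded input at this output position is [7 5 3]. Elementwise product with the kernel and sum: 7·1 + 3·1.

10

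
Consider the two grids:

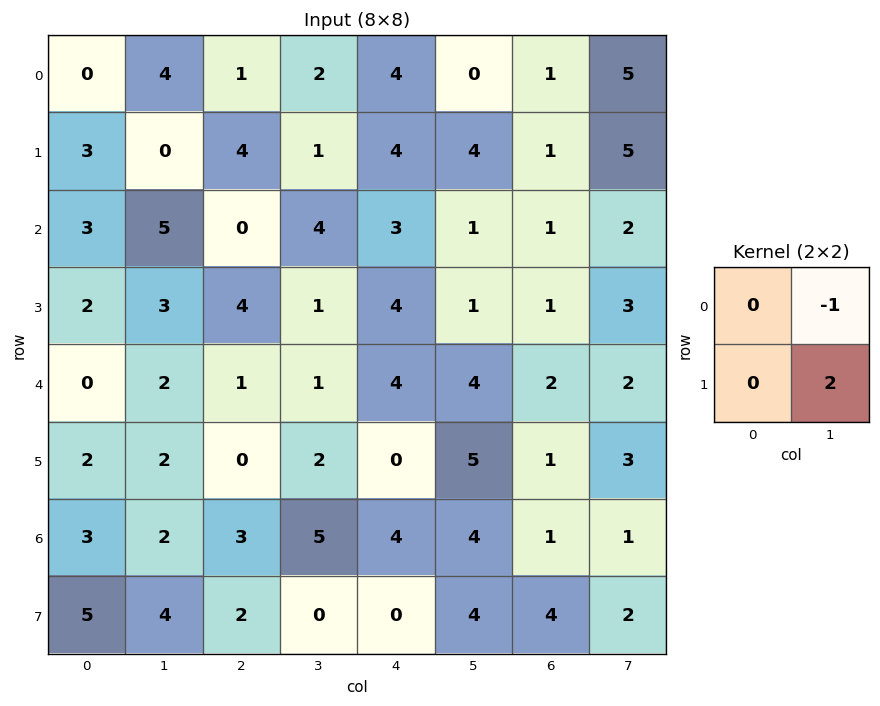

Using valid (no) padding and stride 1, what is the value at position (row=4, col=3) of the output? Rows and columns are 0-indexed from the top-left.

-4

The receptive field on the input at this output position is [1 4 / 2 0]. Elementwise product with the kernel and sum: 4·-1 + 0·2.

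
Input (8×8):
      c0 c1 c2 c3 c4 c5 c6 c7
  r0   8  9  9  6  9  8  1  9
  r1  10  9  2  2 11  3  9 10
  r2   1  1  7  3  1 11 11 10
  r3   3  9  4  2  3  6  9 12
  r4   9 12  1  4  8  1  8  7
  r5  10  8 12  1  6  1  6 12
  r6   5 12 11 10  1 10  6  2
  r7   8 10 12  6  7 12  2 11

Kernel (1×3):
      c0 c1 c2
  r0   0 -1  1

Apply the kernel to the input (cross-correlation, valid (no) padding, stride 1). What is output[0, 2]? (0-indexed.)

The receptive field on the input at this output position is [9 6 9]. Elementwise product with the kernel and sum: 6·-1 + 9·1.

3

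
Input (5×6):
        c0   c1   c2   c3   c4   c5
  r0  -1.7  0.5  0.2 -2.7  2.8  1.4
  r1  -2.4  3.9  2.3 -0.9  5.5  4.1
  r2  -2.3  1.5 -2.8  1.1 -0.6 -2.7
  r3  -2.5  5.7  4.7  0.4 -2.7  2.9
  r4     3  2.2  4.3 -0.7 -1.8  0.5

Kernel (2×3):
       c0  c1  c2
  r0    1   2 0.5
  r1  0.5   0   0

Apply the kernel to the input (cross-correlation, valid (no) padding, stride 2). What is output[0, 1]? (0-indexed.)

-2.65

The receptive field on the input at this output position is [0.2 -2.7 2.8 / 2.3 -0.9 5.5]. Elementwise product with the kernel and sum: 0.2·1 + -2.7·2 + 2.8·0.5 + 2.3·0.5.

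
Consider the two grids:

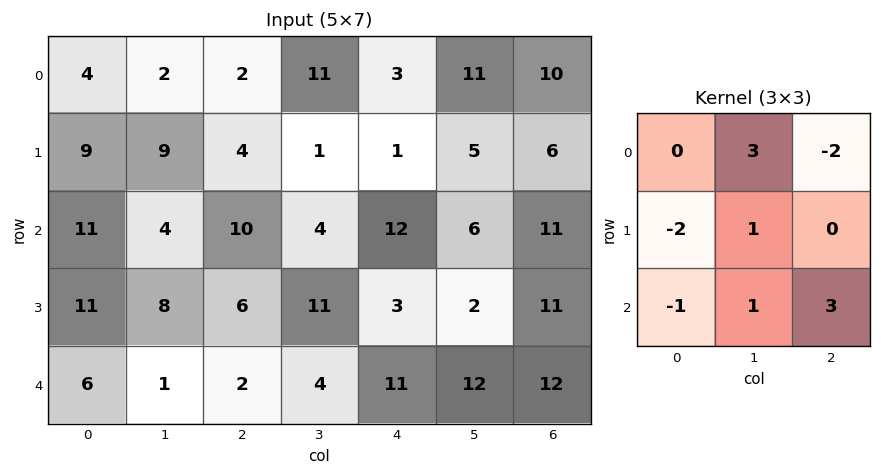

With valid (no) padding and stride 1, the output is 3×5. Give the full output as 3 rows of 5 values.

16 -12 50 12 43
16 43 -1 -5 17
-21 25 22 48 29

Output[0,0]: The receptive field on the input at this output position is [4 2 2 / 9 9 4 / 11 4 10]. Elementwise product with the kernel and sum: 2·3 + 2·-2 + 9·-2 + 9·1 + 11·-1 + 4·1 + 10·3.
Output[0,1]: The receptive field on the input at this output position is [2 2 11 / 9 4 1 / 4 10 4]. Elementwise product with the kernel and sum: 2·3 + 11·-2 + 9·-2 + 4·1 + 4·-1 + 10·1 + 4·3.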